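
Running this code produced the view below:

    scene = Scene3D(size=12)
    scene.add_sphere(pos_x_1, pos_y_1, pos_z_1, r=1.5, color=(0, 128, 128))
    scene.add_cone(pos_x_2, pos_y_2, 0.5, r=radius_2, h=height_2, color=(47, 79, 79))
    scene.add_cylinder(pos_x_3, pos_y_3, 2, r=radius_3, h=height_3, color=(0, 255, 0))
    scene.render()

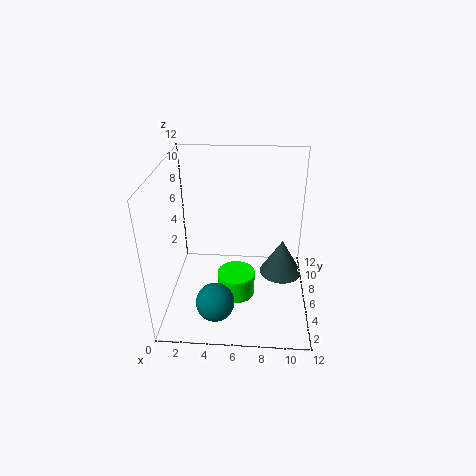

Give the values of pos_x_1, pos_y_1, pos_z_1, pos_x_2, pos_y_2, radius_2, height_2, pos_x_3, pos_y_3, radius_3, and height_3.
pos_x_1 = 4.5; pos_y_1 = 2; pos_z_1 = 2.5; pos_x_2 = 10; pos_y_2 = 9; radius_2 = 2; height_2 = 3.5; pos_x_3 = 6; pos_y_3 = 4; radius_3 = 1.5; height_3 = 2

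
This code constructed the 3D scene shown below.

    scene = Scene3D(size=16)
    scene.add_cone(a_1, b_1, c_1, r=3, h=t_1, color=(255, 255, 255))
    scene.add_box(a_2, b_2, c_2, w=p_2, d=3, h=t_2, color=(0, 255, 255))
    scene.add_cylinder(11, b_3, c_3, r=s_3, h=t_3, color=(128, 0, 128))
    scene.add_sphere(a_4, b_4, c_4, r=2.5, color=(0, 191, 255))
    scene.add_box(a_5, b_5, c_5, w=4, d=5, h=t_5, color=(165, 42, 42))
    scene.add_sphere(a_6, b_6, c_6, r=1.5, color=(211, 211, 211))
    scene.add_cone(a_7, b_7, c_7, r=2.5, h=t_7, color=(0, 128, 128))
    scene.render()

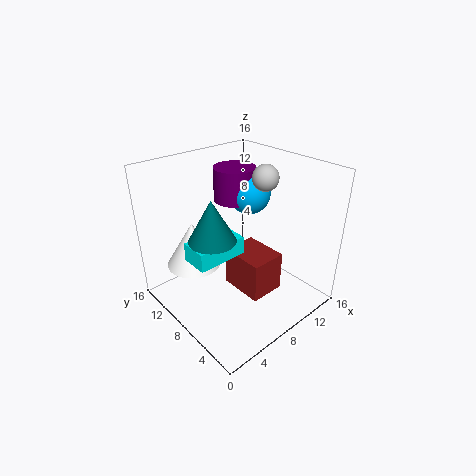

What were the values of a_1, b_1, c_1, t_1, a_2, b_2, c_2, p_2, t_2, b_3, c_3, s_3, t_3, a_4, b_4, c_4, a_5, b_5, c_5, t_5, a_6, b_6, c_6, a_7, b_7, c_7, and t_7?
a_1 = 4, b_1 = 11, c_1 = 5, t_1 = 5, a_2 = 2, b_2 = 6.5, c_2 = 7, p_2 = 5.5, t_2 = 2, b_3 = 12, c_3 = 10.5, s_3 = 2.5, t_3 = 4, a_4 = 12, b_4 = 10.5, c_4 = 11.5, a_5 = 7, b_5 = 4, c_5 = 2, t_5 = 4.5, a_6 = 12, b_6 = 8, c_6 = 14, a_7 = 4.5, b_7 = 8, c_7 = 9, t_7 = 4.5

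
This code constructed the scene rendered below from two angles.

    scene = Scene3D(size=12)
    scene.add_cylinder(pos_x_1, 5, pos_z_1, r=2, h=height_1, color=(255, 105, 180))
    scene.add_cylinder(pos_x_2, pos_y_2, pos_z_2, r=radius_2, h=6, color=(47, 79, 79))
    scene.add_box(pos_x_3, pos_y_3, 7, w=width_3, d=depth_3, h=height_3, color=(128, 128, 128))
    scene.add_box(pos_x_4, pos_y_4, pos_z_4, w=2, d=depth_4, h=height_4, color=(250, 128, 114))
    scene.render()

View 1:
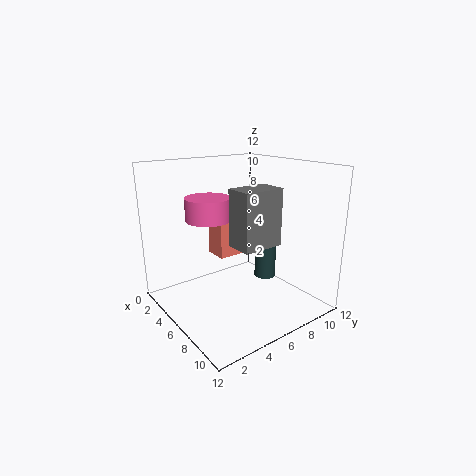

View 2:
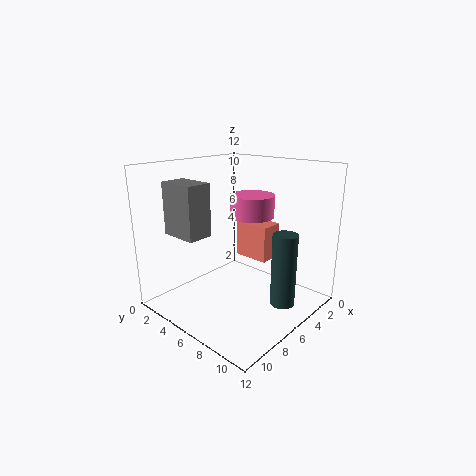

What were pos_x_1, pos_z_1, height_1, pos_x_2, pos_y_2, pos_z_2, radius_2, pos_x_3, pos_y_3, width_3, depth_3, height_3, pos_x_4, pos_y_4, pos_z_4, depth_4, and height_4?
pos_x_1 = 3, pos_z_1 = 7, height_1 = 2, pos_x_2 = 5, pos_y_2 = 10, pos_z_2 = 1, radius_2 = 1, pos_x_3 = 9, pos_y_3 = 3, width_3 = 2, depth_3 = 3, height_3 = 4, pos_x_4 = 3, pos_y_4 = 5, pos_z_4 = 4, depth_4 = 3, height_4 = 3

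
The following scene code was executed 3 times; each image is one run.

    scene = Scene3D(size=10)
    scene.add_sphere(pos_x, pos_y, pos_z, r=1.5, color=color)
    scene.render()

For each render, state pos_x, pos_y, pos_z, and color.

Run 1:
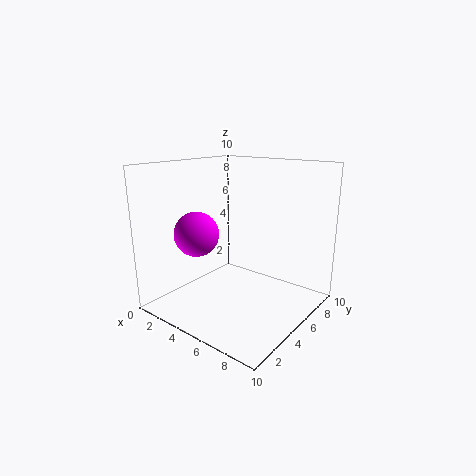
pos_x = 3.25, pos_y = 2.75, pos_z = 5.5, color = 'magenta'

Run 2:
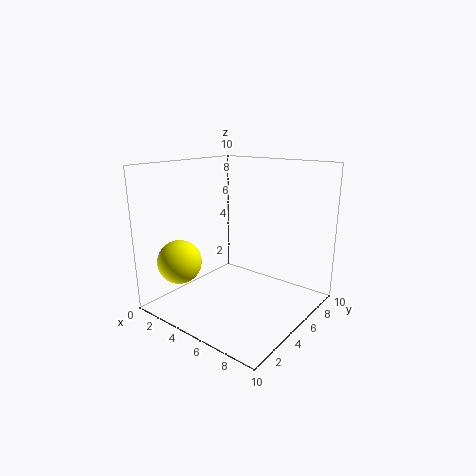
pos_x = 2.25, pos_y = 2, pos_z = 3.5, color = 'yellow'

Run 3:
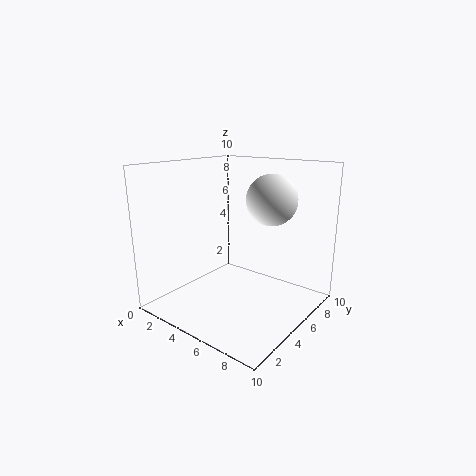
pos_x = 8.25, pos_y = 4, pos_z = 8.25, color = 'white'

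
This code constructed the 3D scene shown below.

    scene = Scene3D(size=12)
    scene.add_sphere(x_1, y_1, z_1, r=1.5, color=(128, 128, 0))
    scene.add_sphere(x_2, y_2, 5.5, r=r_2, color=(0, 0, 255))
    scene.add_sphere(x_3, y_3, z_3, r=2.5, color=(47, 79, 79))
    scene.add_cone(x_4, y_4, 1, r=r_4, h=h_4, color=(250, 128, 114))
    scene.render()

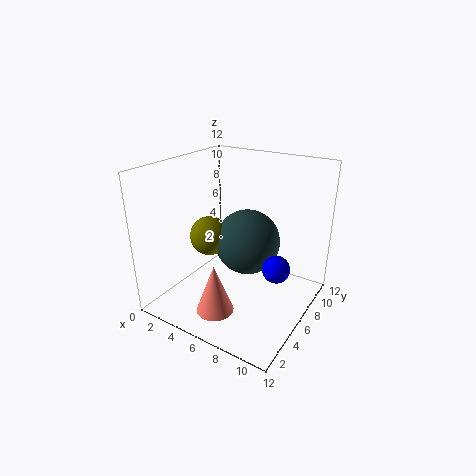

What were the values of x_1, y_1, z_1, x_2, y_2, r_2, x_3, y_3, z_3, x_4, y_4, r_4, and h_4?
x_1 = 5
y_1 = 3.5
z_1 = 7
x_2 = 10.5
y_2 = 4
r_2 = 1
x_3 = 7.5
y_3 = 5
z_3 = 6.5
x_4 = 6
y_4 = 2.5
r_4 = 1.5
h_4 = 4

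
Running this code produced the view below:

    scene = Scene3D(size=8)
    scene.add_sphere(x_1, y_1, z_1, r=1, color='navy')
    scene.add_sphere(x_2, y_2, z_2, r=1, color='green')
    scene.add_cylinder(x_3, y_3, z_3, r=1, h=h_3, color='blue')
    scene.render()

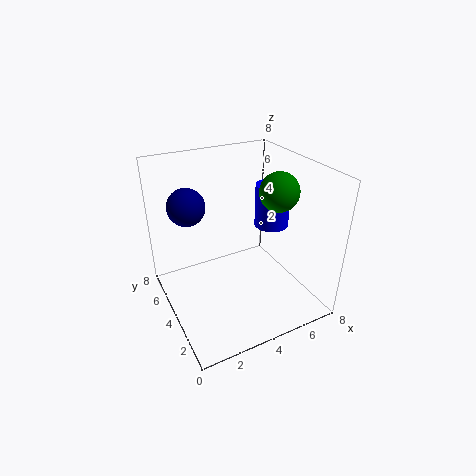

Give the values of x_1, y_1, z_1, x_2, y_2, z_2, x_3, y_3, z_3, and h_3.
x_1 = 1.5, y_1 = 5, z_1 = 6, x_2 = 5.5, y_2 = 2.5, z_2 = 7, x_3 = 6.5, y_3 = 4.5, z_3 = 4, h_3 = 2.5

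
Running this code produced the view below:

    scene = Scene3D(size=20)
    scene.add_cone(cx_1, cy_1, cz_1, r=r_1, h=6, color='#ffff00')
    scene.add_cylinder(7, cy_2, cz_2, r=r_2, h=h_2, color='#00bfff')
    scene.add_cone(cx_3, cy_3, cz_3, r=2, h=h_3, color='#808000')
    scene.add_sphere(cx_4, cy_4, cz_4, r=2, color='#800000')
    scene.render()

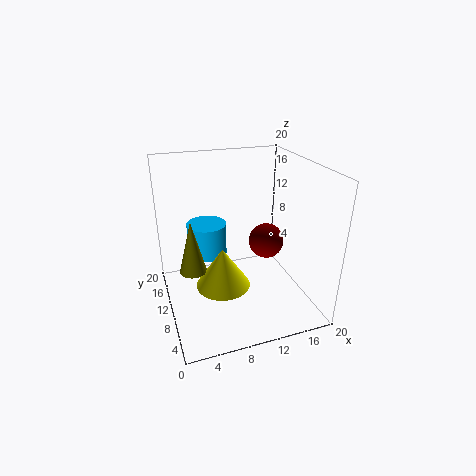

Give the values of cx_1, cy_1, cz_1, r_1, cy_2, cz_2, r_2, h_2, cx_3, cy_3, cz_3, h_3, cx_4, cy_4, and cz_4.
cx_1 = 8
cy_1 = 11
cz_1 = 2
r_1 = 4
cy_2 = 16
cz_2 = 5
r_2 = 3
h_2 = 5
cx_3 = 4
cy_3 = 13
cz_3 = 4
h_3 = 8
cx_4 = 11
cy_4 = 3
cz_4 = 13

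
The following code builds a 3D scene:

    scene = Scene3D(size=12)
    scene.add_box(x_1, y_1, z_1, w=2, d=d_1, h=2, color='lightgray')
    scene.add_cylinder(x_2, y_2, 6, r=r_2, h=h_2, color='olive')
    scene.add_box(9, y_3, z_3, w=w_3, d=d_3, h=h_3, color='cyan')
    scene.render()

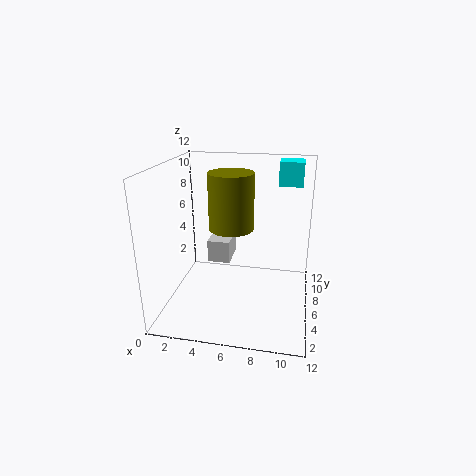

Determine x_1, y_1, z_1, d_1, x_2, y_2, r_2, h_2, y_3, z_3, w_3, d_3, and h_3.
x_1 = 3, y_1 = 7, z_1 = 3, d_1 = 3, x_2 = 5, y_2 = 8, r_2 = 2, h_2 = 5, y_3 = 8, z_3 = 10, w_3 = 2, d_3 = 2, h_3 = 2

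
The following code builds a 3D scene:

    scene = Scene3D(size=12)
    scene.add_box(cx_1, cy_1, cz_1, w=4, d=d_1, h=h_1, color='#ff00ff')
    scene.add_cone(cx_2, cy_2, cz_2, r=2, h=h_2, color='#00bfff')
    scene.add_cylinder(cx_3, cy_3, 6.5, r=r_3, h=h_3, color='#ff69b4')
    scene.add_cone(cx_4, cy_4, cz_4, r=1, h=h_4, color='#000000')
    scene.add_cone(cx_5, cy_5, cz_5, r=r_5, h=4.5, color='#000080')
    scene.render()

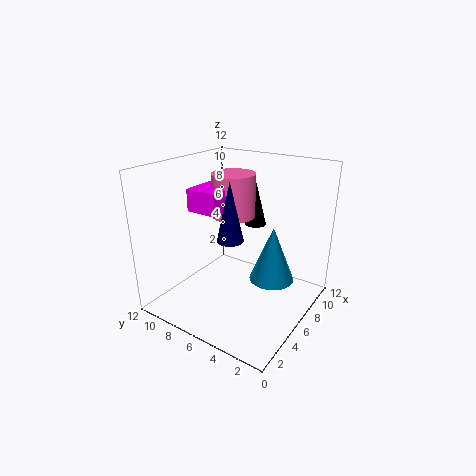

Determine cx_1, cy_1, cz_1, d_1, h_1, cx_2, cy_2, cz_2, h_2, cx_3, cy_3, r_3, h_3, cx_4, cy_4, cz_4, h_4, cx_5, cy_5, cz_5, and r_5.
cx_1 = 5.5, cy_1 = 8, cz_1 = 7.5, d_1 = 3, h_1 = 2, cx_2 = 8.5, cy_2 = 4, cz_2 = 1.5, h_2 = 5, cx_3 = 9, cy_3 = 8.5, r_3 = 2, h_3 = 4, cx_4 = 10.5, cy_4 = 7, cz_4 = 5.5, h_4 = 4, cx_5 = 3.5, cy_5 = 5, cz_5 = 7, r_5 = 1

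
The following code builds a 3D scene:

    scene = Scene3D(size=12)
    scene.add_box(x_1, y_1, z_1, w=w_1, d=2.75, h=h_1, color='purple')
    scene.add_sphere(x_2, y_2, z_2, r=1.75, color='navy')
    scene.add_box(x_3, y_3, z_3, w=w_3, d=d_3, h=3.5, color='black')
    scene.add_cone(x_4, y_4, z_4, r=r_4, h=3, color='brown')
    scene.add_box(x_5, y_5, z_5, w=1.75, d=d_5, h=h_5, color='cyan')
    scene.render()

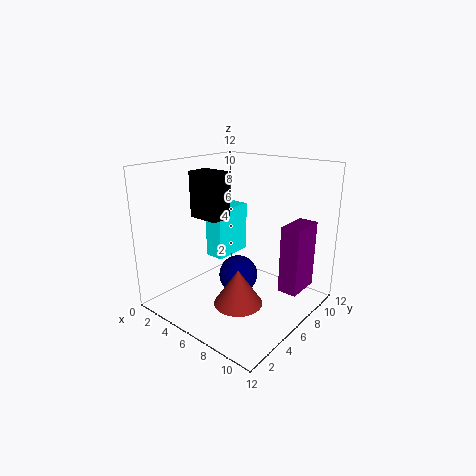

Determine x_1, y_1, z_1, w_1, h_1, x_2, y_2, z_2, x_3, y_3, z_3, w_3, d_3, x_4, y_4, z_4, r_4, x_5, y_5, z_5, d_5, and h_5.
x_1 = 10.25, y_1 = 5.75, z_1 = 2.75, w_1 = 1.5, h_1 = 5.25, x_2 = 5, y_2 = 7.25, z_2 = 1.75, x_3 = 4, y_3 = 2.75, z_3 = 8.25, w_3 = 2.5, d_3 = 1.75, x_4 = 7.25, y_4 = 4.5, z_4 = 1, r_4 = 2, x_5 = 2, y_5 = 6.25, z_5 = 3.25, d_5 = 3.75, h_5 = 4.5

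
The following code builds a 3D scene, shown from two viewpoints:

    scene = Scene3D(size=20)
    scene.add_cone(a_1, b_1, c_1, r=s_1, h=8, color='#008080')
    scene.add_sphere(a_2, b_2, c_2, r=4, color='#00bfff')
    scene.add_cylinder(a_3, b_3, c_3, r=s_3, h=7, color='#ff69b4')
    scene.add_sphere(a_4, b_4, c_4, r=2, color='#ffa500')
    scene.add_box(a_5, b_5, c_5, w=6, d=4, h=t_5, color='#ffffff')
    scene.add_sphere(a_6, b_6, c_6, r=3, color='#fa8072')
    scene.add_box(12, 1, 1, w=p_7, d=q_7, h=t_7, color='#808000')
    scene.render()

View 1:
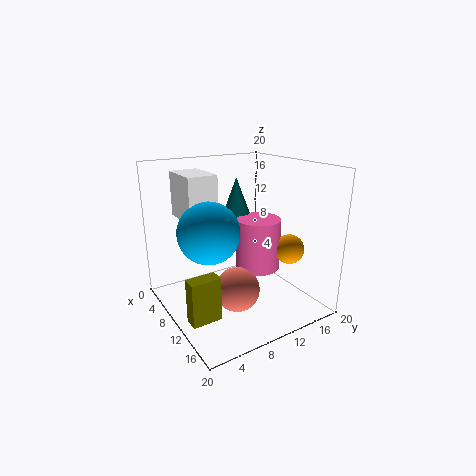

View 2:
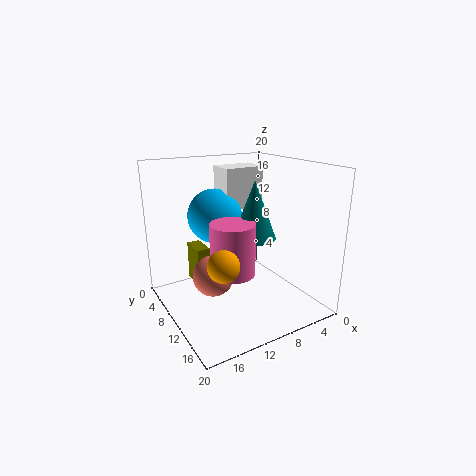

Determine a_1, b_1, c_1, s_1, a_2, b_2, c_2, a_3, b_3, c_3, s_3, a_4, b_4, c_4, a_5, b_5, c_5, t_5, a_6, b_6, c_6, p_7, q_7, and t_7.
a_1 = 8
b_1 = 11
c_1 = 10
s_1 = 3
a_2 = 11
b_2 = 5
c_2 = 12
a_3 = 12
b_3 = 12
c_3 = 6
s_3 = 3
a_4 = 15
b_4 = 15
c_4 = 9
a_5 = 4
b_5 = 3
c_5 = 13
t_5 = 6
a_6 = 13
b_6 = 8
c_6 = 4
p_7 = 2
q_7 = 4
t_7 = 6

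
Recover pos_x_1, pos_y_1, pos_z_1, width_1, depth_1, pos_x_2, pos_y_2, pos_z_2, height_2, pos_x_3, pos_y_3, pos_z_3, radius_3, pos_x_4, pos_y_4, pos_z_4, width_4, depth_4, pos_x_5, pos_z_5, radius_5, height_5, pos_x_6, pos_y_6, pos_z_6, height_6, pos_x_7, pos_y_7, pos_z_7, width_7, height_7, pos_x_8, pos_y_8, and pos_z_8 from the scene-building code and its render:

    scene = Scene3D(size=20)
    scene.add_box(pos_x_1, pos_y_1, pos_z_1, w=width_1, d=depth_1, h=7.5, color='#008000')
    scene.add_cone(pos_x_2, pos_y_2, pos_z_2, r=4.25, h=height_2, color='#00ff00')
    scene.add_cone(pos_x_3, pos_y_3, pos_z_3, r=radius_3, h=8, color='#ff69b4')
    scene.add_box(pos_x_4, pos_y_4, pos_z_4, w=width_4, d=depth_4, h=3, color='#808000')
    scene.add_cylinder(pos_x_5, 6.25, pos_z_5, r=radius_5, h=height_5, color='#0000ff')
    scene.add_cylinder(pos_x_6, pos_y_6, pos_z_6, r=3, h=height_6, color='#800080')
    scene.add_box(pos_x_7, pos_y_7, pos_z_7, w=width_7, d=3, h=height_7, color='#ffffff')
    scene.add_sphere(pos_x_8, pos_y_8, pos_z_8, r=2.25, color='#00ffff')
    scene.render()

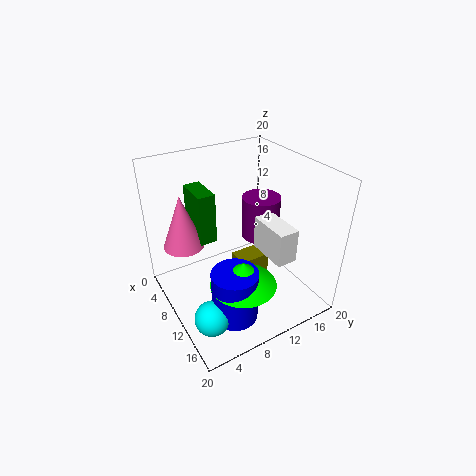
pos_x_1 = 1.25; pos_y_1 = 6; pos_z_1 = 8; width_1 = 5.25; depth_1 = 2.5; pos_x_2 = 15.5; pos_y_2 = 7.5; pos_z_2 = 7; height_2 = 3.25; pos_x_3 = 4; pos_y_3 = 4.25; pos_z_3 = 7.25; radius_3 = 3; pos_x_4 = 5.75; pos_y_4 = 11.5; pos_z_4 = 1.25; width_4 = 3.25; depth_4 = 4.75; pos_x_5 = 15.5; pos_z_5 = 2.25; radius_5 = 3; height_5 = 7; pos_x_6 = 5.75; pos_y_6 = 16.75; pos_z_6 = 6; height_6 = 6.75; pos_x_7 = 8.5; pos_y_7 = 13.75; pos_z_7 = 6.5; width_7 = 6.25; height_7 = 5; pos_x_8 = 15.75; pos_y_8 = 2.75; pos_z_8 = 3.5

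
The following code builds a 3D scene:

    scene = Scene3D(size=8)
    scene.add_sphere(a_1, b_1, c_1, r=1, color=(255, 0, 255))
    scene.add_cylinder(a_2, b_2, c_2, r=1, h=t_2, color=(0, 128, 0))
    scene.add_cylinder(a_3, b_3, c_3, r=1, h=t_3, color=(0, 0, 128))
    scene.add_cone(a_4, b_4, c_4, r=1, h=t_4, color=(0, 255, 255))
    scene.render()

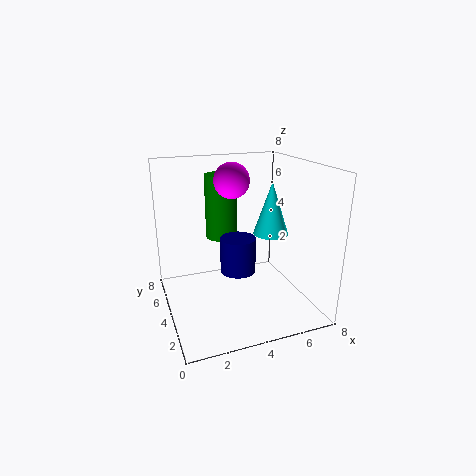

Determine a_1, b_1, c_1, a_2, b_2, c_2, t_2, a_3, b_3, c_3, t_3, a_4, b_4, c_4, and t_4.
a_1 = 4; b_1 = 5; c_1 = 7; a_2 = 4; b_2 = 7; c_2 = 3; t_2 = 4; a_3 = 4; b_3 = 4; c_3 = 2; t_3 = 2; a_4 = 6; b_4 = 4; c_4 = 4; t_4 = 3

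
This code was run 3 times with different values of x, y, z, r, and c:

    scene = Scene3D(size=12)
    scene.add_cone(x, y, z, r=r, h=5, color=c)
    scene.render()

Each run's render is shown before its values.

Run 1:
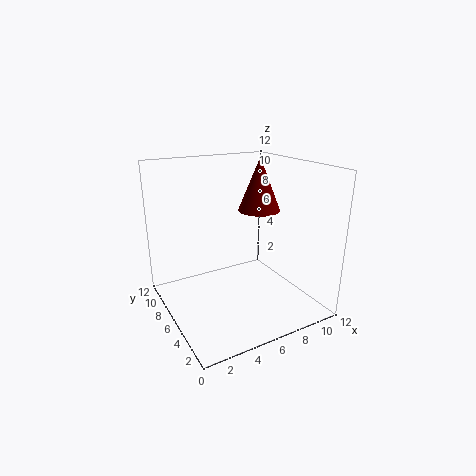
x = 10; y = 9; z = 7; r = 2; c = 'maroon'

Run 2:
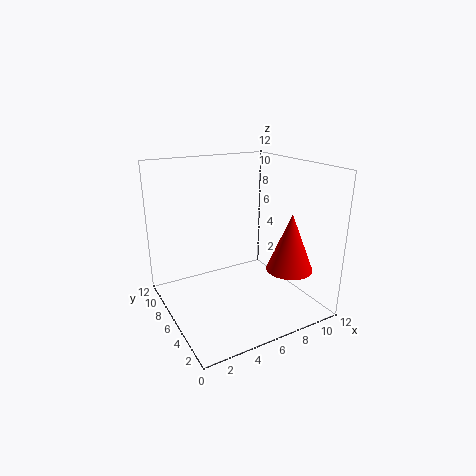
x = 10; y = 4; z = 3; r = 2; c = 'red'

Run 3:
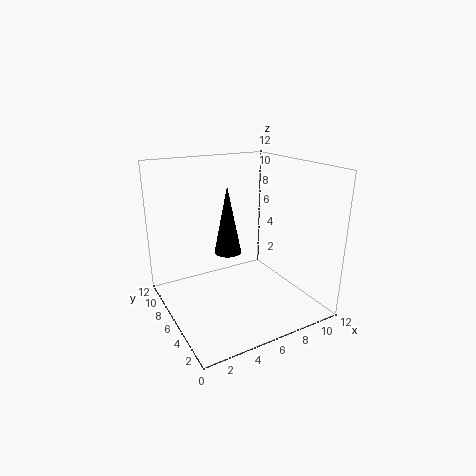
x = 4; y = 4; z = 6; r = 1; c = 'black'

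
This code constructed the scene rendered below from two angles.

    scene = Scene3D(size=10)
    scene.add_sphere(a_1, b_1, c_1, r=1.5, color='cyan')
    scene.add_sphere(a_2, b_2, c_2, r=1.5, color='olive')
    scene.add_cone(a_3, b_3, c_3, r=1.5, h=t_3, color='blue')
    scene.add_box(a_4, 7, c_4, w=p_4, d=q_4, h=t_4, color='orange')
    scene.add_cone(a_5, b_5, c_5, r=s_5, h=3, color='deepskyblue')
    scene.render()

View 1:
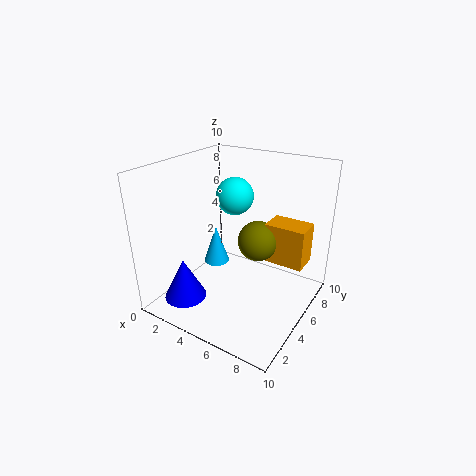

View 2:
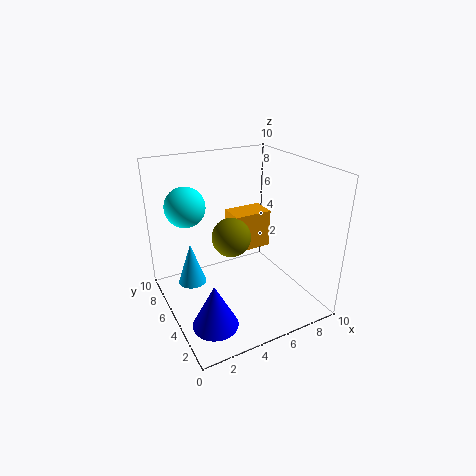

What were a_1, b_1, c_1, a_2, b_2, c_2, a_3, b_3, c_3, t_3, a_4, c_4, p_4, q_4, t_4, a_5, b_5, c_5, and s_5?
a_1 = 2.5
b_1 = 8.5
c_1 = 6.5
a_2 = 5.5
b_2 = 7
c_2 = 4
a_3 = 2
b_3 = 2.5
c_3 = 0.5
t_3 = 3
a_4 = 6
c_4 = 2.5
p_4 = 3
q_4 = 2
t_4 = 3
a_5 = 2
b_5 = 6.5
c_5 = 1.5
s_5 = 1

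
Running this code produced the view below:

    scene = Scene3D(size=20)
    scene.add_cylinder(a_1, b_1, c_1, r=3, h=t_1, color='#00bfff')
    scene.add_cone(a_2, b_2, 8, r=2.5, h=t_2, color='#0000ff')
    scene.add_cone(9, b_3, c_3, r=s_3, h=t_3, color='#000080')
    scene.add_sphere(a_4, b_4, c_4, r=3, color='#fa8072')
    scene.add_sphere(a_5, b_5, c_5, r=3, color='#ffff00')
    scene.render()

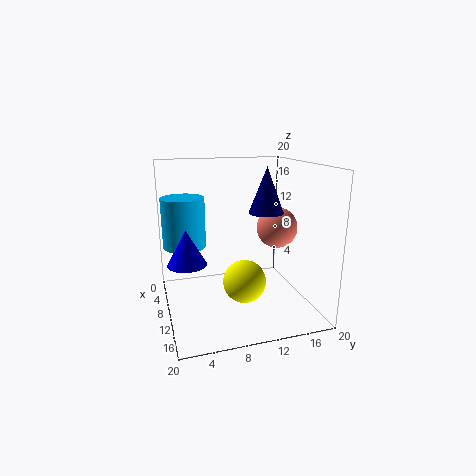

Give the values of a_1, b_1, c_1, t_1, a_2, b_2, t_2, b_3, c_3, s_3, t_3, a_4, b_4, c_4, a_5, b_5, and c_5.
a_1 = 7, b_1 = 3, c_1 = 8.5, t_1 = 7, a_2 = 12.5, b_2 = 2.5, t_2 = 4.5, b_3 = 14.5, c_3 = 13, s_3 = 2.5, t_3 = 6.5, a_4 = 8.5, b_4 = 16.5, c_4 = 10.5, a_5 = 11.5, b_5 = 10.5, c_5 = 4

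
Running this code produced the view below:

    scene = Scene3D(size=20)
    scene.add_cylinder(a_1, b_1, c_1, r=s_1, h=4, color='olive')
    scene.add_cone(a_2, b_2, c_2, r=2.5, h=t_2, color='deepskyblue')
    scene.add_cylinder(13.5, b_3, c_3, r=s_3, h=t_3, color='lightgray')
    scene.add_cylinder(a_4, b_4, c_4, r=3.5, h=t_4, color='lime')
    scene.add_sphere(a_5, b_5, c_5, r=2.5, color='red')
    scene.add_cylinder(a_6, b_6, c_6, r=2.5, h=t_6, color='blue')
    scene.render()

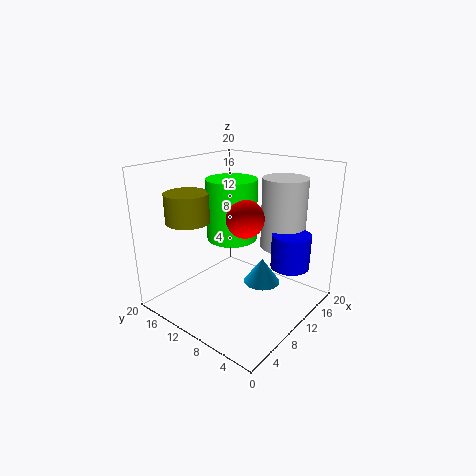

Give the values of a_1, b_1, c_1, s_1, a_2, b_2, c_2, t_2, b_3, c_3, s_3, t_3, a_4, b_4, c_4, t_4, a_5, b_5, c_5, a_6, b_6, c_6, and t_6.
a_1 = 5.5
b_1 = 15
c_1 = 12.5
s_1 = 3
a_2 = 11
b_2 = 6.5
c_2 = 4
t_2 = 3.5
b_3 = 5
c_3 = 9
s_3 = 3
t_3 = 9.5
a_4 = 10.5
b_4 = 11.5
c_4 = 9.5
t_4 = 8.5
a_5 = 9
b_5 = 8
c_5 = 13.5
a_6 = 11.5
b_6 = 2.5
c_6 = 7.5
t_6 = 4.5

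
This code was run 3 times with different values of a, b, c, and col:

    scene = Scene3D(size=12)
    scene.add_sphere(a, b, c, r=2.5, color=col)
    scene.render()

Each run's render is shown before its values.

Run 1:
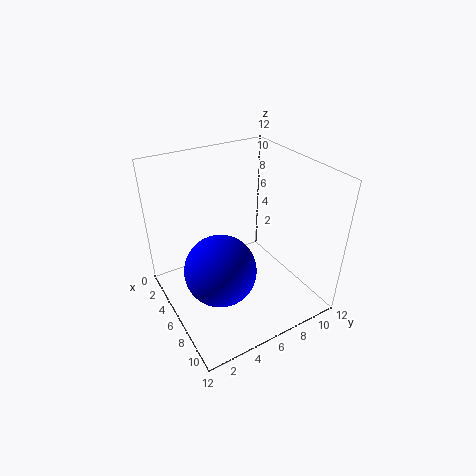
a = 9.5, b = 2.5, c = 6.5, col = 'blue'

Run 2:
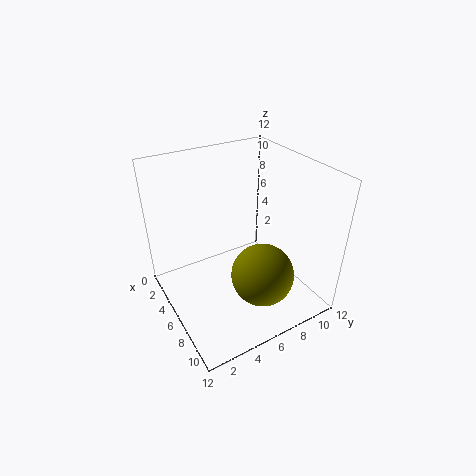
a = 9, b = 6.5, c = 4, col = 'olive'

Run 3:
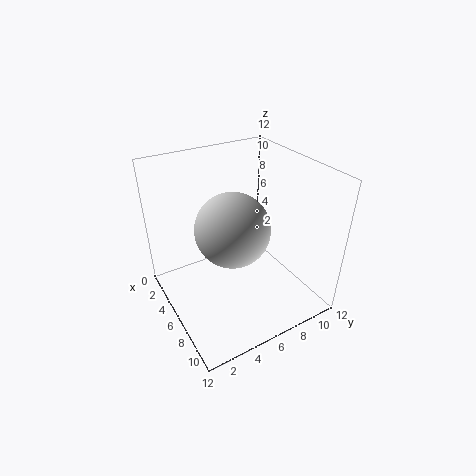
a = 9.5, b = 3.5, c = 9.5, col = 'lightgray'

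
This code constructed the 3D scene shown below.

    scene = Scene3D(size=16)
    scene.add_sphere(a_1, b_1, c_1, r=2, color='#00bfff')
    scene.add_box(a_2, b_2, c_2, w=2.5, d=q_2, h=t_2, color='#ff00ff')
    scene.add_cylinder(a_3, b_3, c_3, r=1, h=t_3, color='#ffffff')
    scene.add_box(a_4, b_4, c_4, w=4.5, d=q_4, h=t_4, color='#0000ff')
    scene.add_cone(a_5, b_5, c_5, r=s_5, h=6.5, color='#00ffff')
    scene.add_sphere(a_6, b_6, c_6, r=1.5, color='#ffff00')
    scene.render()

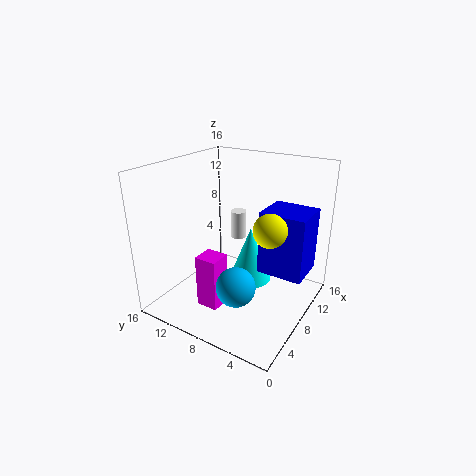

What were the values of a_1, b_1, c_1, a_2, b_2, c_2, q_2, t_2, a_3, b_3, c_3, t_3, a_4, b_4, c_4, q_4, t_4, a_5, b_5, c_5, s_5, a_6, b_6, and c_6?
a_1 = 3.5; b_1 = 5.5; c_1 = 5; a_2 = 4; b_2 = 8.5; c_2 = 0.5; q_2 = 2.5; t_2 = 6; a_3 = 13; b_3 = 11; c_3 = 5.5; t_3 = 3.5; a_4 = 8; b_4 = 0.5; c_4 = 4.5; q_4 = 5; t_4 = 7; a_5 = 10; b_5 = 7.5; c_5 = 2; s_5 = 2.5; a_6 = 3.5; b_6 = 2; c_6 = 12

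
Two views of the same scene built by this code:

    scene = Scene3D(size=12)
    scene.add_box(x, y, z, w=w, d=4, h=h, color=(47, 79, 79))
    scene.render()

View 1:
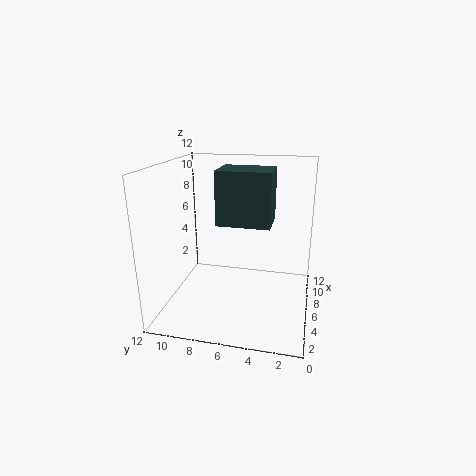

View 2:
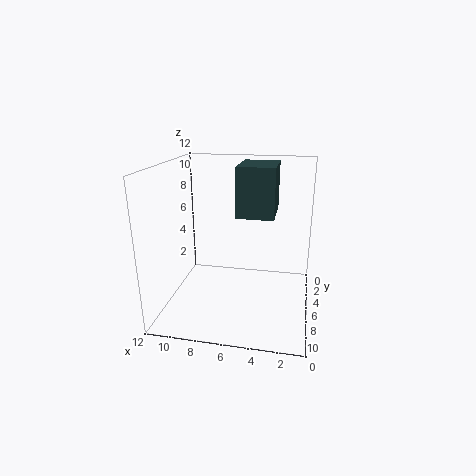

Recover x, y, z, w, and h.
x = 3
y = 3
z = 8
w = 3
h = 4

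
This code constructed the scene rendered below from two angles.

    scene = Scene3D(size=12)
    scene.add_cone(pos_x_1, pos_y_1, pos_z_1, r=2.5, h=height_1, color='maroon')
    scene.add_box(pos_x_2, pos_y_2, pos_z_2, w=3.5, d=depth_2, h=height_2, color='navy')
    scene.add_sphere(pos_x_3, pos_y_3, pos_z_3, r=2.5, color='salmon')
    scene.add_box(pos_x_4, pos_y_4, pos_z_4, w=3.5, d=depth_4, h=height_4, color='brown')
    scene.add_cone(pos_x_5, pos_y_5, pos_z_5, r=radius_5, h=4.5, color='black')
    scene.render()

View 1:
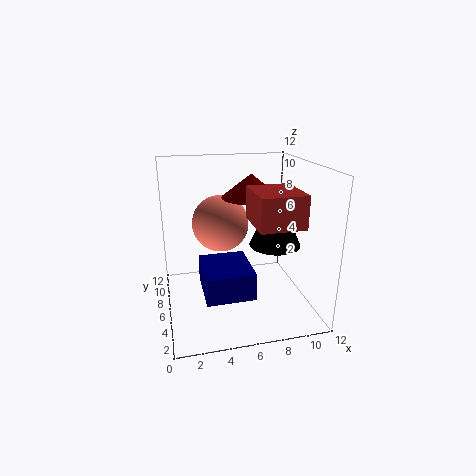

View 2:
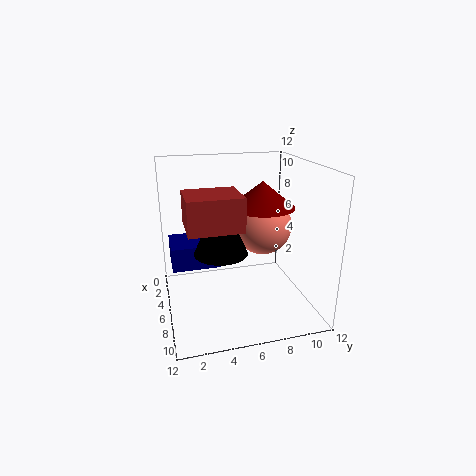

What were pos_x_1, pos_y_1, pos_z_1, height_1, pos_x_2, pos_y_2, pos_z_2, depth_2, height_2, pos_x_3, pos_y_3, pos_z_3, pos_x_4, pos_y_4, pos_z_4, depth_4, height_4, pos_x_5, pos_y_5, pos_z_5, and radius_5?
pos_x_1 = 7.5, pos_y_1 = 7.5, pos_z_1 = 9, height_1 = 2, pos_x_2 = 2.5, pos_y_2 = 0.5, pos_z_2 = 3.5, depth_2 = 4, height_2 = 2, pos_x_3 = 5, pos_y_3 = 8.5, pos_z_3 = 6.5, pos_x_4 = 6.5, pos_y_4 = 1.5, pos_z_4 = 8, depth_4 = 4, height_4 = 2.5, pos_x_5 = 8.5, pos_y_5 = 4, pos_z_5 = 6, radius_5 = 2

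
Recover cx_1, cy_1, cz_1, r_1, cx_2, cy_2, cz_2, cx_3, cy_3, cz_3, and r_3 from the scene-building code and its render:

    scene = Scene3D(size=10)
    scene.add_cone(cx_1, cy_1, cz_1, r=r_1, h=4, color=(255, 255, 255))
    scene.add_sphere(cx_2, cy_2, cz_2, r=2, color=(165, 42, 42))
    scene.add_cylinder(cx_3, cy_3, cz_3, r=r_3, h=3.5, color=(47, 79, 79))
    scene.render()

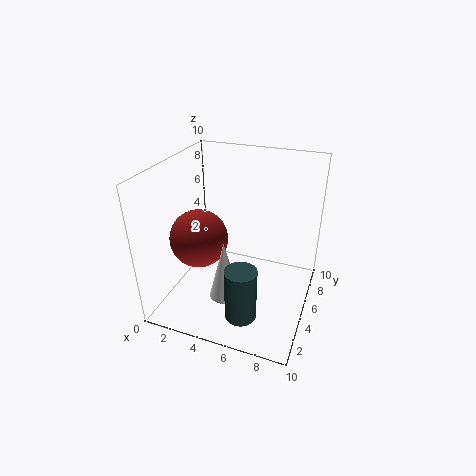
cx_1 = 5
cy_1 = 2.5
cz_1 = 2
r_1 = 1
cx_2 = 2.5
cy_2 = 4
cz_2 = 5
cx_3 = 6.5
cy_3 = 1.5
cz_3 = 1.5
r_3 = 1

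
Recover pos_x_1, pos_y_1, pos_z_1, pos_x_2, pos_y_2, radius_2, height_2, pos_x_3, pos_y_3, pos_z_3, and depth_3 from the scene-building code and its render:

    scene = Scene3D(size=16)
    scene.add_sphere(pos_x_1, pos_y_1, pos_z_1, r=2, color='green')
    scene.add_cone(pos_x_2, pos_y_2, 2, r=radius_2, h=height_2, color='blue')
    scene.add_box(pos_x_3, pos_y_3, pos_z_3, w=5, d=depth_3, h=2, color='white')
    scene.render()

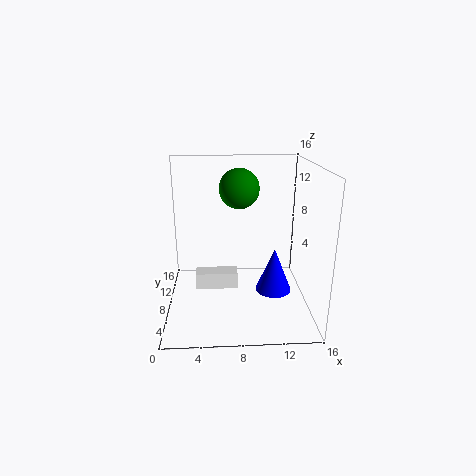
pos_x_1 = 8; pos_y_1 = 6; pos_z_1 = 14; pos_x_2 = 12; pos_y_2 = 7; radius_2 = 2; height_2 = 5; pos_x_3 = 3; pos_y_3 = 9; pos_z_3 = 1; depth_3 = 2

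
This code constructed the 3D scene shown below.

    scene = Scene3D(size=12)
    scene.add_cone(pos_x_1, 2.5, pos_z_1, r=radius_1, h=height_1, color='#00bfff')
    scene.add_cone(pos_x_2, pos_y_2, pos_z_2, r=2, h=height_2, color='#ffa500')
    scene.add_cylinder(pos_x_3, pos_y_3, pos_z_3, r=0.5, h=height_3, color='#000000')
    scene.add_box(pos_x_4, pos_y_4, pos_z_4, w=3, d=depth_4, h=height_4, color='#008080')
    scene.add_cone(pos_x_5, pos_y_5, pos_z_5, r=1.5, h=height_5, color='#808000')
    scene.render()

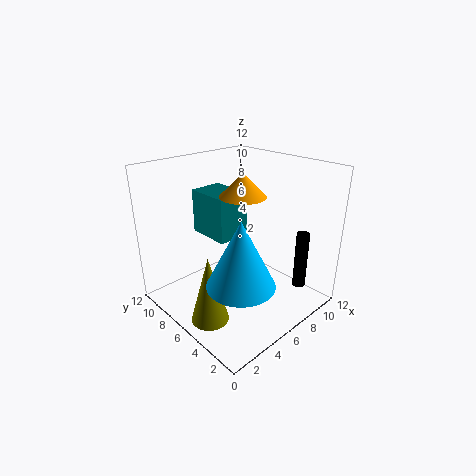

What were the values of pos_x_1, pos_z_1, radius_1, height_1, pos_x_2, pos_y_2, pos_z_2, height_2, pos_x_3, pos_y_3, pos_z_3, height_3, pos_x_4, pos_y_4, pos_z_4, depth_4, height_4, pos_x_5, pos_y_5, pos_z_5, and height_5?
pos_x_1 = 3, pos_z_1 = 4.5, radius_1 = 2.5, height_1 = 5, pos_x_2 = 7.5, pos_y_2 = 7, pos_z_2 = 9, height_2 = 2, pos_x_3 = 8, pos_y_3 = 1, pos_z_3 = 3, height_3 = 4.5, pos_x_4 = 5.5, pos_y_4 = 7.5, pos_z_4 = 5, depth_4 = 4, height_4 = 4, pos_x_5 = 2, pos_y_5 = 5, pos_z_5 = 0.5, height_5 = 5.5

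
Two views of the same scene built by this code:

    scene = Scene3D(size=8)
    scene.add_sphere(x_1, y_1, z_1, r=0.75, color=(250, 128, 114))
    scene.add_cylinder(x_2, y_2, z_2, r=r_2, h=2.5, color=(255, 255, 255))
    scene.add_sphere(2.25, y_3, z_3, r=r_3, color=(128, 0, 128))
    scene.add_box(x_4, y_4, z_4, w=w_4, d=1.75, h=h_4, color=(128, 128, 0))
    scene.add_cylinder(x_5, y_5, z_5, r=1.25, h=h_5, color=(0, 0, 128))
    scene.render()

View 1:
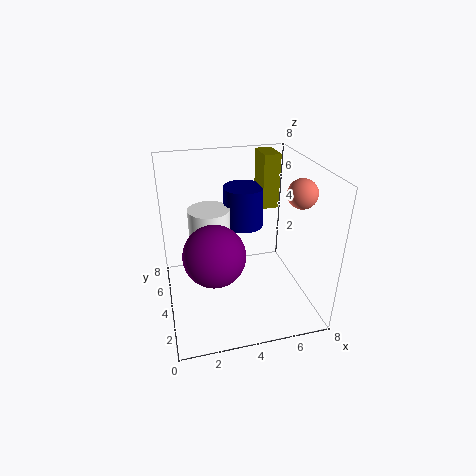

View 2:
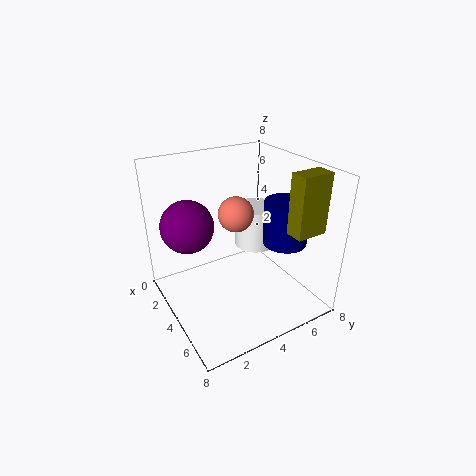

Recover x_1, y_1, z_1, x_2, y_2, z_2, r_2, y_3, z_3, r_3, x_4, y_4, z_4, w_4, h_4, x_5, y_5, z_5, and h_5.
x_1 = 6.75, y_1 = 2.25, z_1 = 7, x_2 = 2.75, y_2 = 6, z_2 = 2.5, r_2 = 1.25, y_3 = 1.75, z_3 = 4.5, r_3 = 1.5, x_4 = 6, y_4 = 5.75, z_4 = 4.75, w_4 = 1, h_4 = 3.25, x_5 = 5, y_5 = 6.5, z_5 = 3.5, h_5 = 2.5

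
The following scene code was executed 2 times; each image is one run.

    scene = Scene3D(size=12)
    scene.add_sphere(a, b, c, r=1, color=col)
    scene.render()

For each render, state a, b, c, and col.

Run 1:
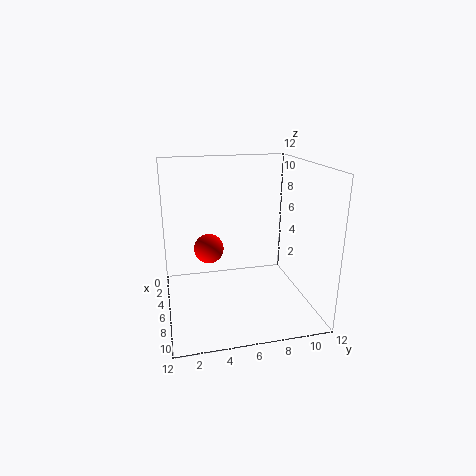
a = 10
b = 3
c = 7
col = 'red'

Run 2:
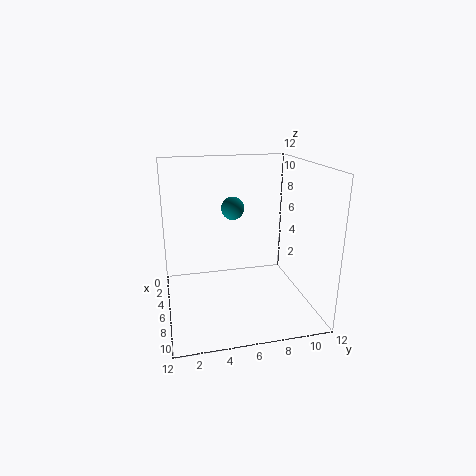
a = 4
b = 6
c = 8
col = 'teal'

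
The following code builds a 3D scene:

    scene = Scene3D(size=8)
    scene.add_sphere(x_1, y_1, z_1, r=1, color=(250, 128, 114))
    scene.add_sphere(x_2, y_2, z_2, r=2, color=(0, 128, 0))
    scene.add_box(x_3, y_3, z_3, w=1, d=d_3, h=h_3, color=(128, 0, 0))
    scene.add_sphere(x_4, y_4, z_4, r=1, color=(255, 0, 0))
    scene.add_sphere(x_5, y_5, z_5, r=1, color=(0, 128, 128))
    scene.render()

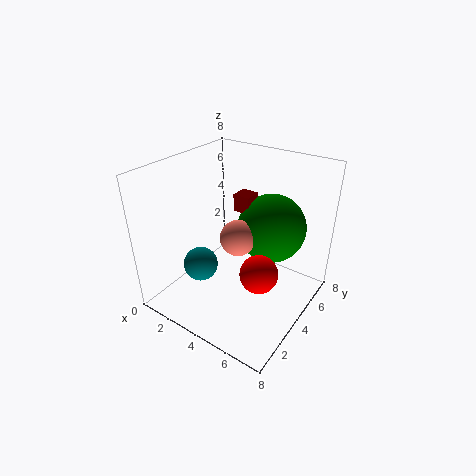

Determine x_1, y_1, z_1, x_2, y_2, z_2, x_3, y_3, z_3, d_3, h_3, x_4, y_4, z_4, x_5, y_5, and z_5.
x_1 = 4; y_1 = 4; z_1 = 4; x_2 = 5; y_2 = 6; z_2 = 4; x_3 = 3; y_3 = 5; z_3 = 5; d_3 = 1; h_3 = 1; x_4 = 6; y_4 = 3; z_4 = 3; x_5 = 2; y_5 = 3; z_5 = 2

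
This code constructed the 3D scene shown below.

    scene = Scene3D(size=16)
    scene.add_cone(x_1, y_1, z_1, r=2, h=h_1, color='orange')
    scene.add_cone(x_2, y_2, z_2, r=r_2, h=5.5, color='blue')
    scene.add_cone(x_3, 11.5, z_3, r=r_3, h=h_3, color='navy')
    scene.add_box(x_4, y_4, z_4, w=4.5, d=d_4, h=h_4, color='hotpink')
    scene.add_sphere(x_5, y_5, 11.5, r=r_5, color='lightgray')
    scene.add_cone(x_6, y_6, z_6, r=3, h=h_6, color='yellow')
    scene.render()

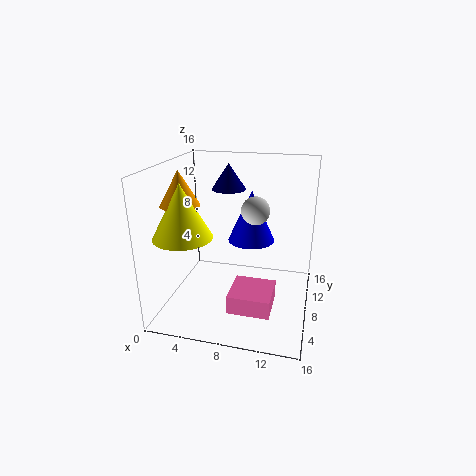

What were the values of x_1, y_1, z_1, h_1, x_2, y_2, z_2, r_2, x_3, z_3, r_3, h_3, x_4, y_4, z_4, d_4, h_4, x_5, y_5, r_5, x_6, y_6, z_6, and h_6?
x_1 = 3, y_1 = 4.5, z_1 = 12.5, h_1 = 3.5, x_2 = 9.5, y_2 = 8, z_2 = 8, r_2 = 2.5, x_3 = 6, z_3 = 12.5, r_3 = 2, h_3 = 3, x_4 = 8, y_4 = 3, z_4 = 1.5, d_4 = 4.5, h_4 = 2, x_5 = 10, y_5 = 7.5, r_5 = 1.5, x_6 = 3.5, y_6 = 3.5, z_6 = 9.5, h_6 = 5.5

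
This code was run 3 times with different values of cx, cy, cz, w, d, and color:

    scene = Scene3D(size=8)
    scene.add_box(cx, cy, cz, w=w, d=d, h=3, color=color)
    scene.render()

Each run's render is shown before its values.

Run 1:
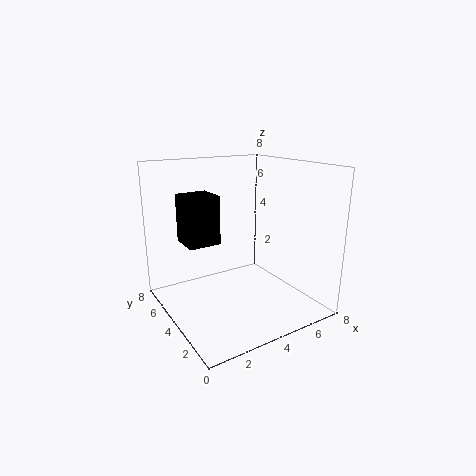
cx = 2, cy = 6, cz = 3, w = 2, d = 2, color = 'black'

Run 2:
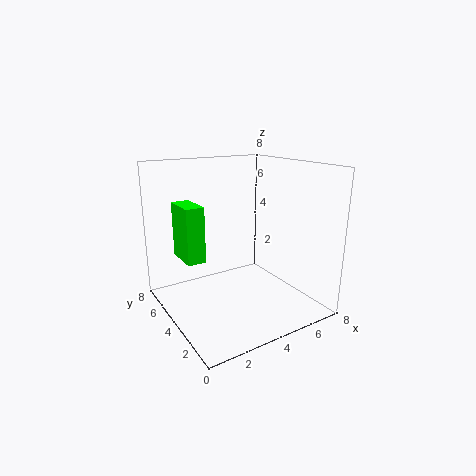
cx = 1, cy = 4, cz = 3, w = 1, d = 2, color = 'lime'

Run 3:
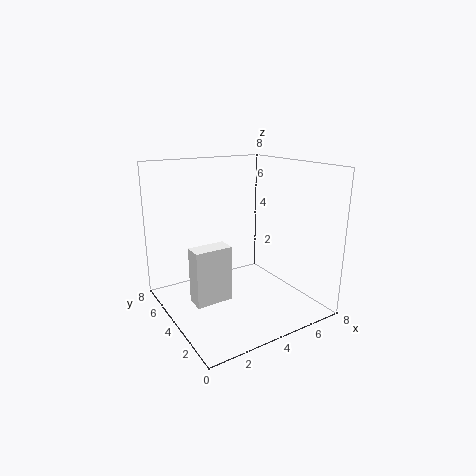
cx = 1, cy = 3, cz = 1, w = 2, d = 1, color = 'white'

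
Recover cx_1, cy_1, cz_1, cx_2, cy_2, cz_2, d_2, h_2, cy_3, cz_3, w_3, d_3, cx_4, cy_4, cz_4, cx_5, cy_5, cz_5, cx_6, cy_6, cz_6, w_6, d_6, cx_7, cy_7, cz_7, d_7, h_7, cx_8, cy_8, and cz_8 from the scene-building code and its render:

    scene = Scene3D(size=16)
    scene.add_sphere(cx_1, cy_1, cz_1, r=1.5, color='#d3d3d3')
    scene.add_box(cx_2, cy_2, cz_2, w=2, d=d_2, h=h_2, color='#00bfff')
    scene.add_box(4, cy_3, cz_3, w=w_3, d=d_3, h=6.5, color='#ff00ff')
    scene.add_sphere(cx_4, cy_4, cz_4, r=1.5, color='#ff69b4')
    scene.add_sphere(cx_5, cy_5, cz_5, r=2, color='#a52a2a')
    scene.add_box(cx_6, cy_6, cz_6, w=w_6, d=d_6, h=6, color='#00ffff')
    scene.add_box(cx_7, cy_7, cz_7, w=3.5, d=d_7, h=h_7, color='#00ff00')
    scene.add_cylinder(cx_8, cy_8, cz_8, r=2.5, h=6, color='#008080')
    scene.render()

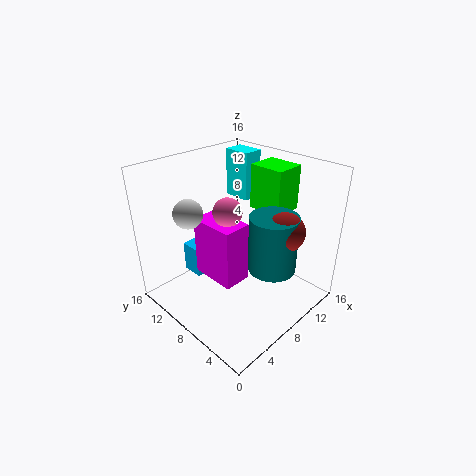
cx_1 = 3
cy_1 = 10
cz_1 = 12
cx_2 = 4.5
cy_2 = 11
cz_2 = 3
d_2 = 2.5
h_2 = 3.5
cy_3 = 5.5
cz_3 = 4.5
w_3 = 3
d_3 = 5
cx_4 = 6
cy_4 = 7.5
cz_4 = 12
cx_5 = 9
cy_5 = 2.5
cz_5 = 10.5
cx_6 = 13.5
cy_6 = 12
cz_6 = 9.5
w_6 = 2.5
d_6 = 3.5
cx_7 = 11
cy_7 = 5
cz_7 = 10.5
d_7 = 4
h_7 = 5
cx_8 = 8.5
cy_8 = 3.5
cz_8 = 6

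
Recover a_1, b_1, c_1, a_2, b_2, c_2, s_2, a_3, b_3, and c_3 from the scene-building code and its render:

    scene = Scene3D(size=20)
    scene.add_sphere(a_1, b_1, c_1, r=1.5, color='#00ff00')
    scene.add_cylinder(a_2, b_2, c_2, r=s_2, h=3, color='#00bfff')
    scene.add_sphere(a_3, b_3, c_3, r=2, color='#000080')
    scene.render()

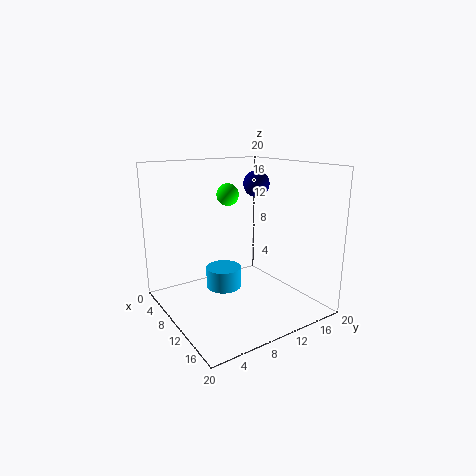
a_1 = 9; b_1 = 9; c_1 = 16; a_2 = 8.5; b_2 = 8.5; c_2 = 2.5; s_2 = 2.5; a_3 = 6; b_3 = 16; c_3 = 16.5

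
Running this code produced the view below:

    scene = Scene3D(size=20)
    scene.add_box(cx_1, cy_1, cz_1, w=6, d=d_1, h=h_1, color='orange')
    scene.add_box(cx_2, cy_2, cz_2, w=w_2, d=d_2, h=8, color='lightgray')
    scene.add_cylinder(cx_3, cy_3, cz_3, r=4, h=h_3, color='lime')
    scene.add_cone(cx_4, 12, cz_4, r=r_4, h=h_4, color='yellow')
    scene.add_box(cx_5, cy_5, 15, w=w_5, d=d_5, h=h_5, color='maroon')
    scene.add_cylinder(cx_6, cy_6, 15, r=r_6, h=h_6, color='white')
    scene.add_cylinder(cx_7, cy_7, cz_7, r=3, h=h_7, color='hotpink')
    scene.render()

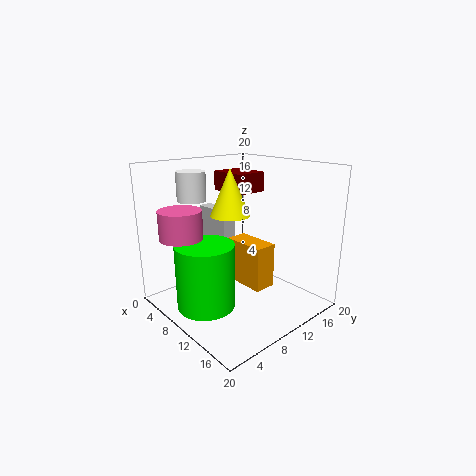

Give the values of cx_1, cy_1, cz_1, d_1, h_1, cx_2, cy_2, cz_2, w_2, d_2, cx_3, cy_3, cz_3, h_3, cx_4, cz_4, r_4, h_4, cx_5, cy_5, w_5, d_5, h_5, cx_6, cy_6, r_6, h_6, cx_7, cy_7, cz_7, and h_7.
cx_1 = 9; cy_1 = 9; cz_1 = 4; d_1 = 3; h_1 = 6; cx_2 = 1; cy_2 = 10; cz_2 = 5; w_2 = 6; d_2 = 2; cx_3 = 9; cy_3 = 5; cz_3 = 1; h_3 = 9; cx_4 = 6; cz_4 = 12; r_4 = 3; h_4 = 7; cx_5 = 1; cy_5 = 13; w_5 = 6; d_5 = 5; h_5 = 3; cx_6 = 5; cy_6 = 6; r_6 = 2; h_6 = 4; cx_7 = 5; cy_7 = 4; cz_7 = 10; h_7 = 4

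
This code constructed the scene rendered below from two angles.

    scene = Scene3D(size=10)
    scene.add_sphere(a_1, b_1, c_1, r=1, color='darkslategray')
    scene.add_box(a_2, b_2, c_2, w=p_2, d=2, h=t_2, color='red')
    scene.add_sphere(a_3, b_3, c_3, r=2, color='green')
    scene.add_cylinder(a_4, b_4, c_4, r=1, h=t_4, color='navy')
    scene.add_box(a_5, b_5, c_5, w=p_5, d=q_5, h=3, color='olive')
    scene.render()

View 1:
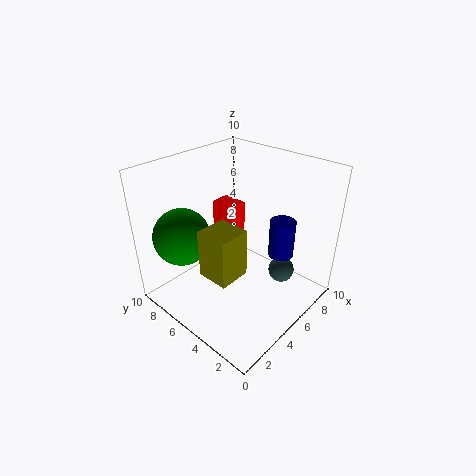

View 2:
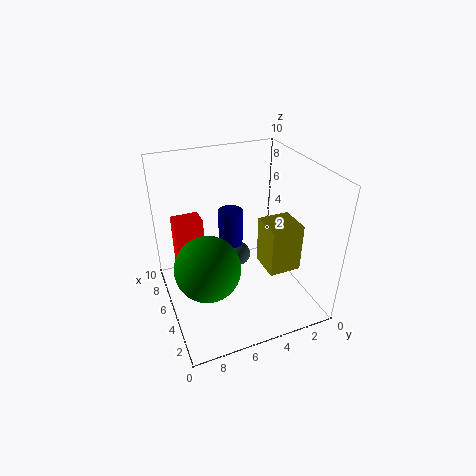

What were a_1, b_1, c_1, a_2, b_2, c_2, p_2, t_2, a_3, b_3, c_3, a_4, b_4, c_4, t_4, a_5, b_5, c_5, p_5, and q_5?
a_1 = 8.5
b_1 = 3.5
c_1 = 1
a_2 = 6.5
b_2 = 7
c_2 = 2
p_2 = 1.5
t_2 = 4
a_3 = 2.5
b_3 = 8
c_3 = 5
a_4 = 9
b_4 = 4
c_4 = 2
t_4 = 3
a_5 = 1
b_5 = 2.5
c_5 = 4.5
p_5 = 2
q_5 = 2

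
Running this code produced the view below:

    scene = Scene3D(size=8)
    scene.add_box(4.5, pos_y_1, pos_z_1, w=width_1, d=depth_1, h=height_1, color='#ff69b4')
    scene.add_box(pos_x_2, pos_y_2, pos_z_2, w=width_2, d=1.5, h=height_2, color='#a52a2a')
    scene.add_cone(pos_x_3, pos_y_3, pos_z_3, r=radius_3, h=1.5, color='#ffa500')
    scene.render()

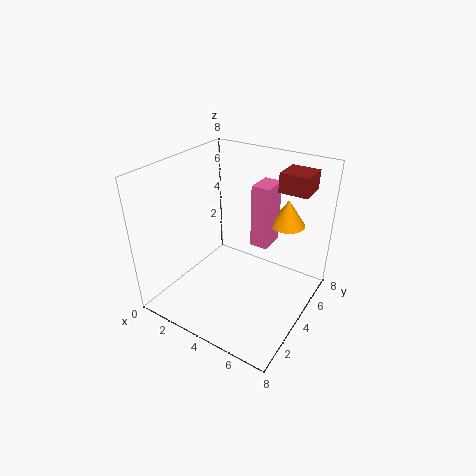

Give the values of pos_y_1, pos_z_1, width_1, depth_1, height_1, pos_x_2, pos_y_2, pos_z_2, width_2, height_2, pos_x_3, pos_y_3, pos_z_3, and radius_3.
pos_y_1 = 4.5
pos_z_1 = 3.5
width_1 = 1
depth_1 = 1.5
height_1 = 3.5
pos_x_2 = 6
pos_y_2 = 4.5
pos_z_2 = 7
width_2 = 1.5
height_2 = 1
pos_x_3 = 6
pos_y_3 = 6
pos_z_3 = 4.5
radius_3 = 1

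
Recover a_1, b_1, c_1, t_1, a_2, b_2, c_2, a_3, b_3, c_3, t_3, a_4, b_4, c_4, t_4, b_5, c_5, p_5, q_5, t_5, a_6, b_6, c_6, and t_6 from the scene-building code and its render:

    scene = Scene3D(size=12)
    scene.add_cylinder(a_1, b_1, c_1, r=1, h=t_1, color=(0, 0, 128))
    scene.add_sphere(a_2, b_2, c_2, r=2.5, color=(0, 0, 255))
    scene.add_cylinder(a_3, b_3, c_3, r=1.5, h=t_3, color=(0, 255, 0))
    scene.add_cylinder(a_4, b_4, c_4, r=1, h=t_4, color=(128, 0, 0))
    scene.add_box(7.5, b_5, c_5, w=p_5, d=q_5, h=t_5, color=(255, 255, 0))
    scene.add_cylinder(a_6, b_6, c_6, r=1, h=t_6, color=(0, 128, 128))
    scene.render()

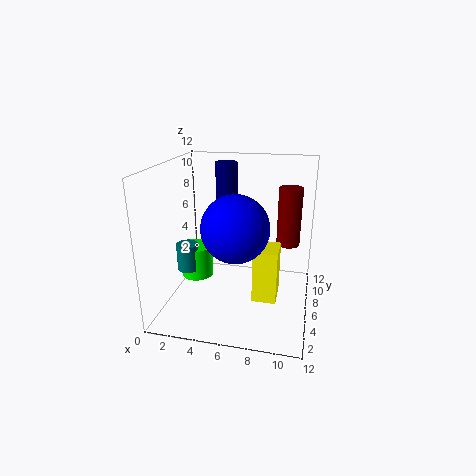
a_1 = 4
b_1 = 10
c_1 = 6
t_1 = 5.5
a_2 = 6.5
b_2 = 3
c_2 = 8
a_3 = 1.5
b_3 = 8
c_3 = 1
t_3 = 3
a_4 = 10
b_4 = 8
c_4 = 5
t_4 = 5
b_5 = 4.5
c_5 = 1
p_5 = 2
q_5 = 2.5
t_5 = 4.5
a_6 = 1
b_6 = 7
c_6 = 2
t_6 = 2.5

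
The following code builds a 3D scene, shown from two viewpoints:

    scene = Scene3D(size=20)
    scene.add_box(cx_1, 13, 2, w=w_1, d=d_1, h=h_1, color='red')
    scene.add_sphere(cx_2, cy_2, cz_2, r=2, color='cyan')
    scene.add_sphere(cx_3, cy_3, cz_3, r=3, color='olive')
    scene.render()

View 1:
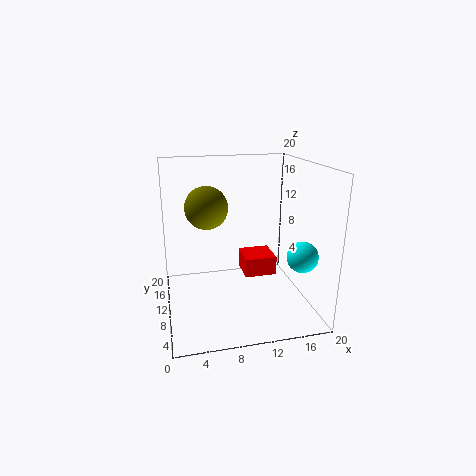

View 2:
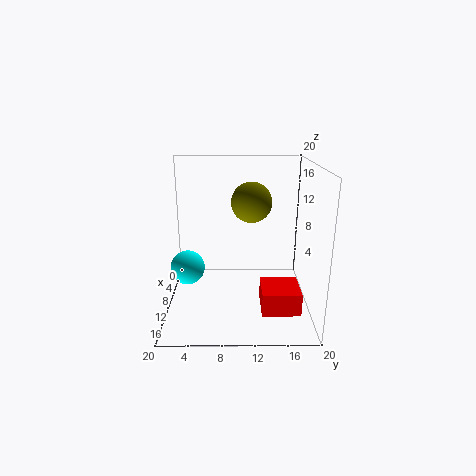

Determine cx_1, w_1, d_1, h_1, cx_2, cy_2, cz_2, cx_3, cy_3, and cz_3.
cx_1 = 12
w_1 = 5
d_1 = 5
h_1 = 3
cx_2 = 17
cy_2 = 4
cz_2 = 9
cx_3 = 6
cy_3 = 12
cz_3 = 14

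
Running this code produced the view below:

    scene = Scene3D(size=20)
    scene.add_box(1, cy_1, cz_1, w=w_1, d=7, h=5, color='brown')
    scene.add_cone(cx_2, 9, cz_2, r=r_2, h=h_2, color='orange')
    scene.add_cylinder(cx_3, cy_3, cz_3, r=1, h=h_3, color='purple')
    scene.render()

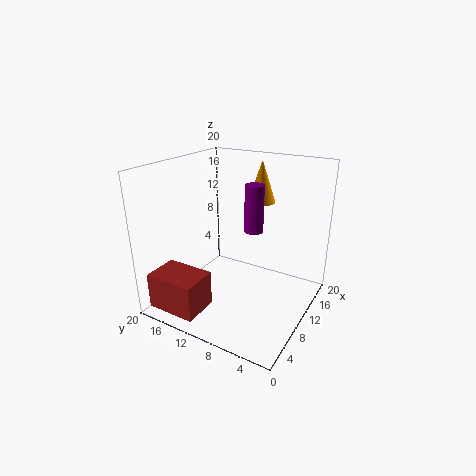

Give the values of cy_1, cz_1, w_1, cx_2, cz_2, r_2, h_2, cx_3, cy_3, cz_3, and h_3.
cy_1 = 12, cz_1 = 1, w_1 = 5, cx_2 = 15, cz_2 = 14, r_2 = 2, h_2 = 6, cx_3 = 3, cy_3 = 4, cz_3 = 15, h_3 = 5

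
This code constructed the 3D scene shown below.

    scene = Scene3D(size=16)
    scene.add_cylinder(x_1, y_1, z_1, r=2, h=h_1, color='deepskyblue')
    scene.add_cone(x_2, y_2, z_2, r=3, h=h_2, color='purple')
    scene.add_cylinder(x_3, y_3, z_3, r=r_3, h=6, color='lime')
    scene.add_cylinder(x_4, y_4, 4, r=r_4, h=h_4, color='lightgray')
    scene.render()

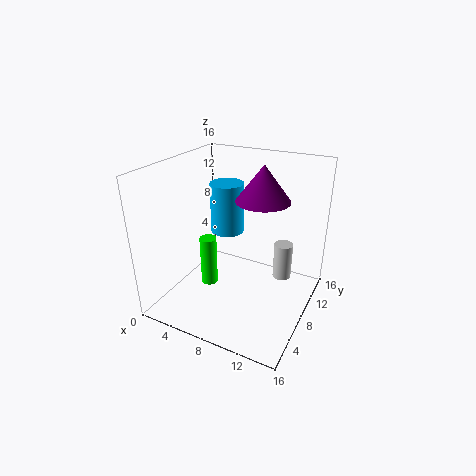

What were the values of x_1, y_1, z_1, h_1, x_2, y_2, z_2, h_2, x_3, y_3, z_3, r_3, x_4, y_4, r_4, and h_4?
x_1 = 5, y_1 = 11, z_1 = 7, h_1 = 6, x_2 = 10, y_2 = 10, z_2 = 12, h_2 = 4, x_3 = 4, y_3 = 8, z_3 = 1, r_3 = 1, x_4 = 13, y_4 = 9, r_4 = 1, h_4 = 4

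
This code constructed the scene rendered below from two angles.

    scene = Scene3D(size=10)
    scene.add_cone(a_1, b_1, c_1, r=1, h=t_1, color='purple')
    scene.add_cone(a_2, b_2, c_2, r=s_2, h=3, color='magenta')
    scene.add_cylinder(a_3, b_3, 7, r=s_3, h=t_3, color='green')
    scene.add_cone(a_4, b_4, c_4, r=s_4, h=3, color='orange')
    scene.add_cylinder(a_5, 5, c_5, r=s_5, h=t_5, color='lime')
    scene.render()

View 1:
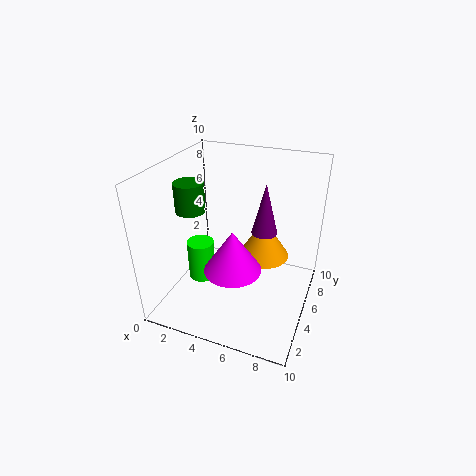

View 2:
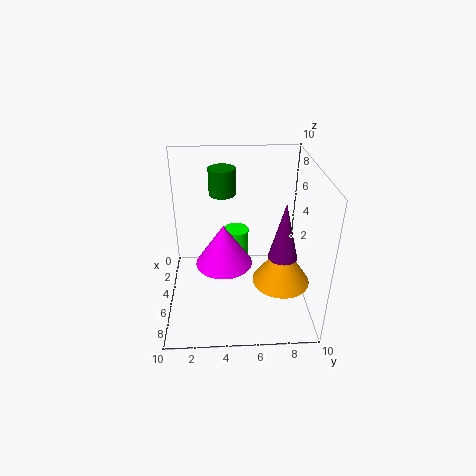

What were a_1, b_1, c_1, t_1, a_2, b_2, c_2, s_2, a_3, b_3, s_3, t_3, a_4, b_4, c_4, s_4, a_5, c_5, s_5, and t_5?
a_1 = 6
b_1 = 8
c_1 = 4
t_1 = 4
a_2 = 5
b_2 = 4
c_2 = 3
s_2 = 2
a_3 = 2
b_3 = 4
s_3 = 1
t_3 = 2
a_4 = 6
b_4 = 8
c_4 = 2
s_4 = 2
a_5 = 2
c_5 = 1
s_5 = 1
t_5 = 3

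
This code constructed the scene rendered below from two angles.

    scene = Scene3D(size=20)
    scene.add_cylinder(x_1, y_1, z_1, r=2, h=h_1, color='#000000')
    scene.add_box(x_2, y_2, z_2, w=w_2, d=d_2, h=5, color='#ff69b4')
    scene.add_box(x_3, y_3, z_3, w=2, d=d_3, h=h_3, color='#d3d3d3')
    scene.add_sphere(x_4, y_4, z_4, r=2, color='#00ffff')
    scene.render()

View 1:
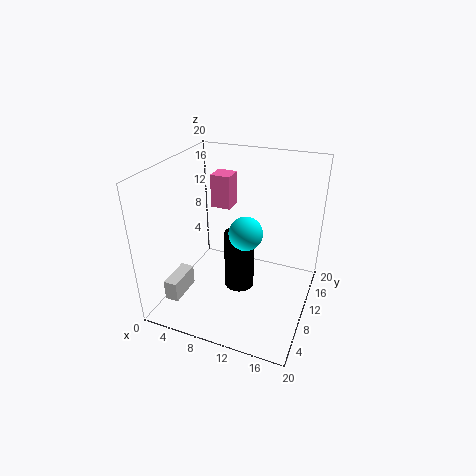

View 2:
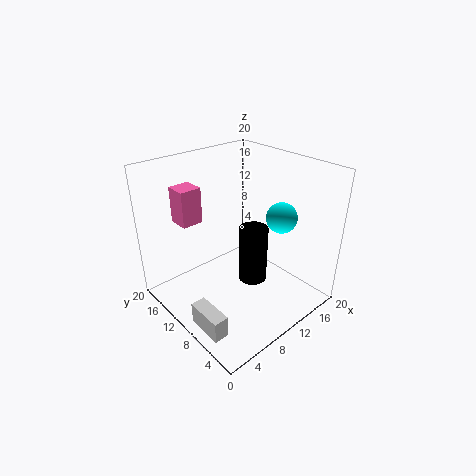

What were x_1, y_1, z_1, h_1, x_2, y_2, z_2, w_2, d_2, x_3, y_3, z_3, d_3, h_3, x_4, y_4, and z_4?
x_1 = 11, y_1 = 8, z_1 = 4, h_1 = 8, x_2 = 4, y_2 = 14, z_2 = 12, w_2 = 3, d_2 = 3, x_3 = 1, y_3 = 4, z_3 = 1, d_3 = 5, h_3 = 3, x_4 = 13, y_4 = 5, z_4 = 14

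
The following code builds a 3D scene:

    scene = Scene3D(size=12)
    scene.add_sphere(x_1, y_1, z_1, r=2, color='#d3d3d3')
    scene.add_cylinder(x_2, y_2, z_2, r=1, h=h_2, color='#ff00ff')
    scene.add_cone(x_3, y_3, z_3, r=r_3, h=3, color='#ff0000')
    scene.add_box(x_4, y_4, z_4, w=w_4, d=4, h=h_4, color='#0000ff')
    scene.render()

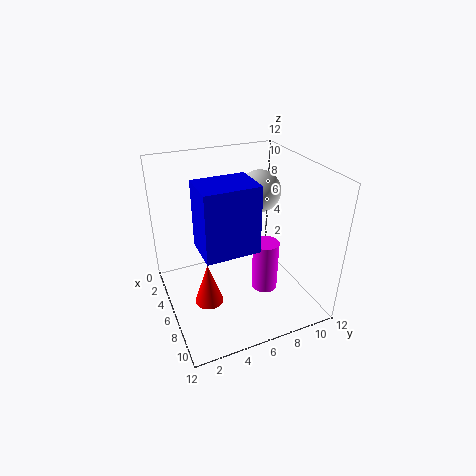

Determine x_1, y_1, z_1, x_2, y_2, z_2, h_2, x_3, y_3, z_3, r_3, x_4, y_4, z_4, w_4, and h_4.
x_1 = 2, y_1 = 10, z_1 = 8, x_2 = 9, y_2 = 7, z_2 = 3, h_2 = 4, x_3 = 10, y_3 = 2, z_3 = 4, r_3 = 1, x_4 = 7, y_4 = 2, z_4 = 7, w_4 = 3, h_4 = 5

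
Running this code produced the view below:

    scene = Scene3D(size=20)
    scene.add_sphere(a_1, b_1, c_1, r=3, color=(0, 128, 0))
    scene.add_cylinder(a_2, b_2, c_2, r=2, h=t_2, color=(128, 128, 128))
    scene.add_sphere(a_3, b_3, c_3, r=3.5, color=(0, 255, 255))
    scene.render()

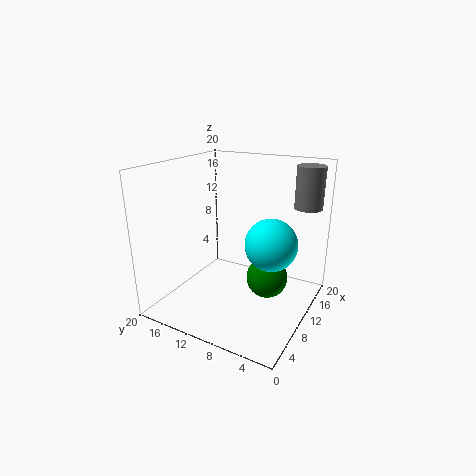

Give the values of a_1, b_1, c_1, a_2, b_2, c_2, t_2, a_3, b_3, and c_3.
a_1 = 12.5, b_1 = 6.5, c_1 = 3.5, a_2 = 17, b_2 = 2.5, c_2 = 13.5, t_2 = 6, a_3 = 10, b_3 = 5, c_3 = 10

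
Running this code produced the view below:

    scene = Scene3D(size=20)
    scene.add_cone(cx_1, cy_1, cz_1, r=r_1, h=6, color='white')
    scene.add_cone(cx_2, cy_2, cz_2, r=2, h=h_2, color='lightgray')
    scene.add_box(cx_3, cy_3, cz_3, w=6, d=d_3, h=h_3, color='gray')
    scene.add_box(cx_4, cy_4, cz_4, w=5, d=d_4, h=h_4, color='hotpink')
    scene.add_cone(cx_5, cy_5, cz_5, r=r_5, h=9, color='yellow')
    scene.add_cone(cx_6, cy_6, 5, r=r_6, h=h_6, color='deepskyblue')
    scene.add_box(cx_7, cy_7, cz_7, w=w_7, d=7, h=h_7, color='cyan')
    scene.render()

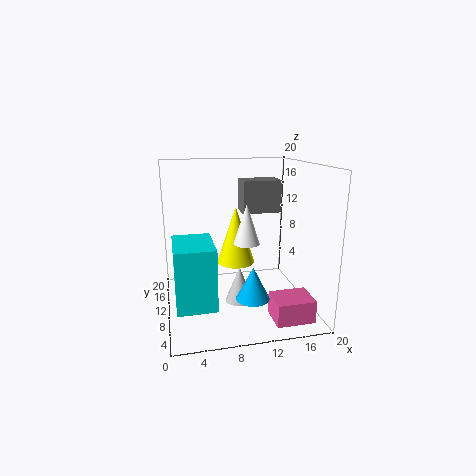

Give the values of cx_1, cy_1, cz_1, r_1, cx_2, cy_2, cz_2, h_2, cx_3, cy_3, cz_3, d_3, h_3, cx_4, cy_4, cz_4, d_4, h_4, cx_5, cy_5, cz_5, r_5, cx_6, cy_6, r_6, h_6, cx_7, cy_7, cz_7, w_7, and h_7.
cx_1 = 12
cy_1 = 13
cz_1 = 8
r_1 = 2
cx_2 = 10
cy_2 = 9
cz_2 = 1
h_2 = 5
cx_3 = 12
cy_3 = 15
cz_3 = 12
d_3 = 4
h_3 = 5
cx_4 = 13
cy_4 = 1
cz_4 = 1
d_4 = 4
h_4 = 3
cx_5 = 11
cy_5 = 16
cz_5 = 4
r_5 = 3
cx_6 = 10
cy_6 = 2
r_6 = 2
h_6 = 4
cx_7 = 1
cy_7 = 3
cz_7 = 3
w_7 = 5
h_7 = 8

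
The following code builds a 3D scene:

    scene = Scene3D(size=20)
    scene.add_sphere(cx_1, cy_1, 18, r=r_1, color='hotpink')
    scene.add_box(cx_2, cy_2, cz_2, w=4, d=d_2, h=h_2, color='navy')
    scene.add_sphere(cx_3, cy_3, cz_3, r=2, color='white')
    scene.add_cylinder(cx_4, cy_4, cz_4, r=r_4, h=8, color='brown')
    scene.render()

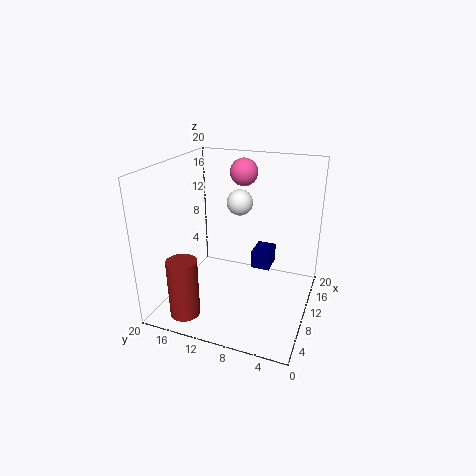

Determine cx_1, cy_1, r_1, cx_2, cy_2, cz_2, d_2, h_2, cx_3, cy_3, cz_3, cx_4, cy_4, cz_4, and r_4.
cx_1 = 15
cy_1 = 11
r_1 = 2
cx_2 = 16
cy_2 = 7
cz_2 = 2
d_2 = 3
h_2 = 3
cx_3 = 16
cy_3 = 12
cz_3 = 13
cx_4 = 3
cy_4 = 15
cz_4 = 1
r_4 = 2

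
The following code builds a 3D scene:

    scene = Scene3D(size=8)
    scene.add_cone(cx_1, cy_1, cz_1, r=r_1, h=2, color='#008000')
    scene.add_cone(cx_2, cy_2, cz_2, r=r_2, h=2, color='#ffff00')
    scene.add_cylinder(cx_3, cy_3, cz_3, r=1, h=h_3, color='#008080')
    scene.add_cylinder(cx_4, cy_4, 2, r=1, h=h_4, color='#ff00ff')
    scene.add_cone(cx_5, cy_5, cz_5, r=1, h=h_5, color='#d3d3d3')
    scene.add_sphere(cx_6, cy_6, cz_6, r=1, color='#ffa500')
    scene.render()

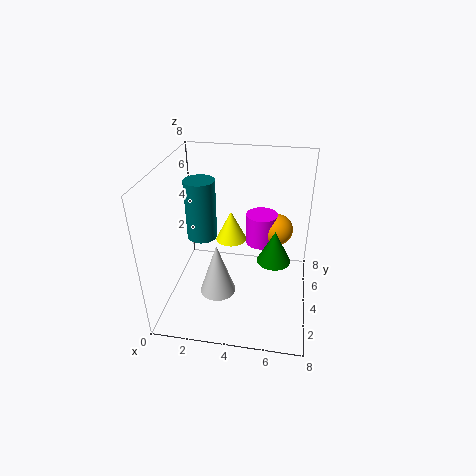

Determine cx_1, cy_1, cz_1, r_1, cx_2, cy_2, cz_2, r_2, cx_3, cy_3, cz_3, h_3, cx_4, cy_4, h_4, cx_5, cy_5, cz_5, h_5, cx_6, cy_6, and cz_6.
cx_1 = 6; cy_1 = 5; cz_1 = 2; r_1 = 1; cx_2 = 3; cy_2 = 7; cz_2 = 2; r_2 = 1; cx_3 = 1; cy_3 = 7; cz_3 = 2; h_3 = 4; cx_4 = 5; cy_4 = 7; h_4 = 2; cx_5 = 3; cy_5 = 3; cz_5 = 1; h_5 = 3; cx_6 = 6; cy_6 = 7; cz_6 = 3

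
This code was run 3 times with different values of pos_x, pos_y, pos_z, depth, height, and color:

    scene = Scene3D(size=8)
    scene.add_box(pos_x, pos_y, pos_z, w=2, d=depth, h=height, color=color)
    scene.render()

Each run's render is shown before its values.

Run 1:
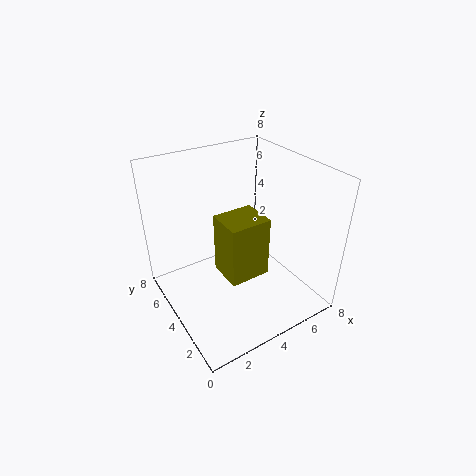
pos_x = 2, pos_y = 1.25, pos_z = 3.5, depth = 1.75, height = 3, color = 'olive'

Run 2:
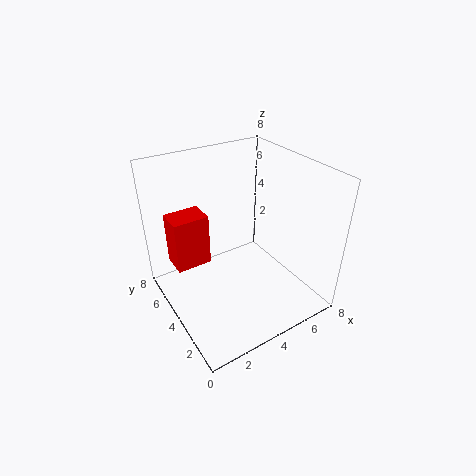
pos_x = 0.75, pos_y = 5, pos_z = 2.25, depth = 1.5, height = 3, color = 'red'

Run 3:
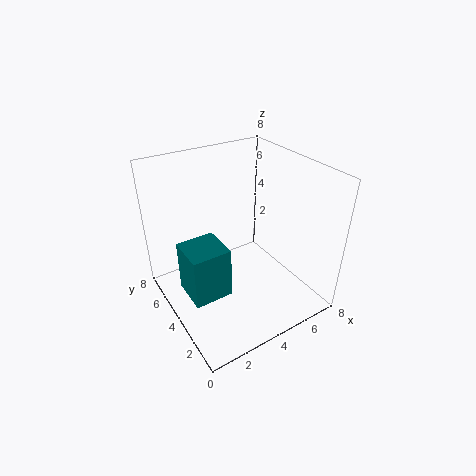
pos_x = 0.5, pos_y = 2.25, pos_z = 2, depth = 2, height = 2.75, color = 'teal'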